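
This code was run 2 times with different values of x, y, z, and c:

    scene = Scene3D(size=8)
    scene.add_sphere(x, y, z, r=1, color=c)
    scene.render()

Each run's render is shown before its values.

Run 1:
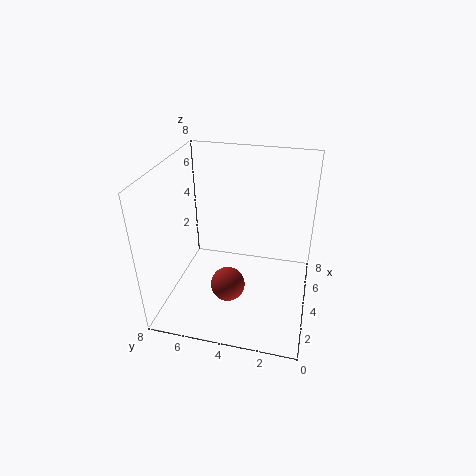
x = 3.5
y = 4.5
z = 1
c = 'brown'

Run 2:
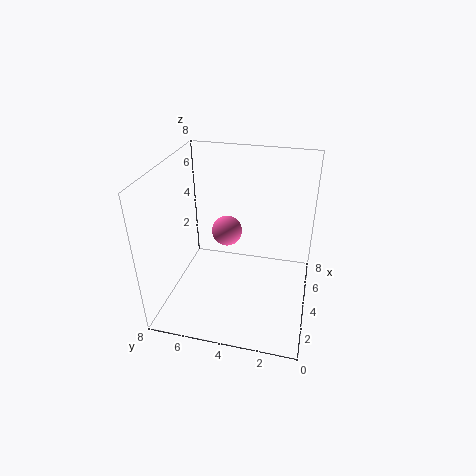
x = 7
y = 5.5
z = 2.5
c = 'hotpink'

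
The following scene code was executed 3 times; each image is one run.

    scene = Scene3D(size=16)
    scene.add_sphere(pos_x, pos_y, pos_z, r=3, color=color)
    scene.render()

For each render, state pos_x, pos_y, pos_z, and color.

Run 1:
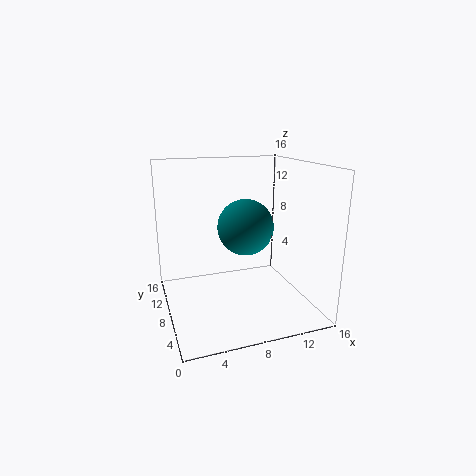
pos_x = 8.5, pos_y = 7, pos_z = 9.5, color = 'teal'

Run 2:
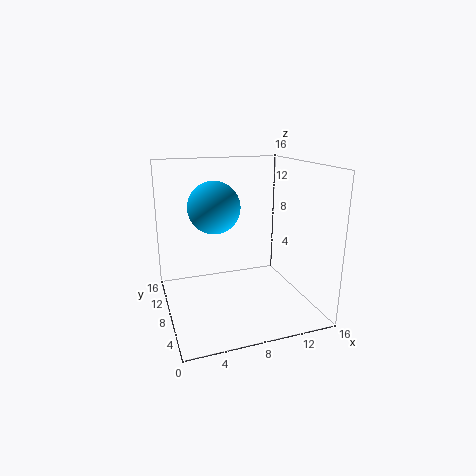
pos_x = 6, pos_y = 10.5, pos_z = 11, color = 'deepskyblue'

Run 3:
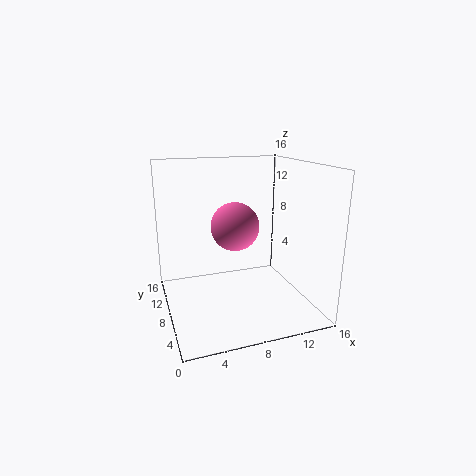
pos_x = 9, pos_y = 12, pos_z = 8, color = 'hotpink'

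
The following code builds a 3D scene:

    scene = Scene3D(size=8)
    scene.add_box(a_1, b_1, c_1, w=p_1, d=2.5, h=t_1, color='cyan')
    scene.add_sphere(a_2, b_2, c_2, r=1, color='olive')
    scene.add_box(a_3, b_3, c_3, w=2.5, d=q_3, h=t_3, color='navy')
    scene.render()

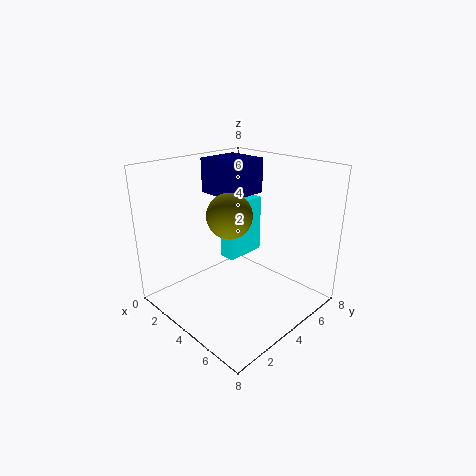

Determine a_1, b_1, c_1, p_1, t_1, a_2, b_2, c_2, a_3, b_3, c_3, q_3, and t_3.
a_1 = 2
b_1 = 4.5
c_1 = 2
p_1 = 1
t_1 = 3.5
a_2 = 6
b_2 = 1.5
c_2 = 6.5
a_3 = 1
b_3 = 4
c_3 = 6
q_3 = 2.5
t_3 = 2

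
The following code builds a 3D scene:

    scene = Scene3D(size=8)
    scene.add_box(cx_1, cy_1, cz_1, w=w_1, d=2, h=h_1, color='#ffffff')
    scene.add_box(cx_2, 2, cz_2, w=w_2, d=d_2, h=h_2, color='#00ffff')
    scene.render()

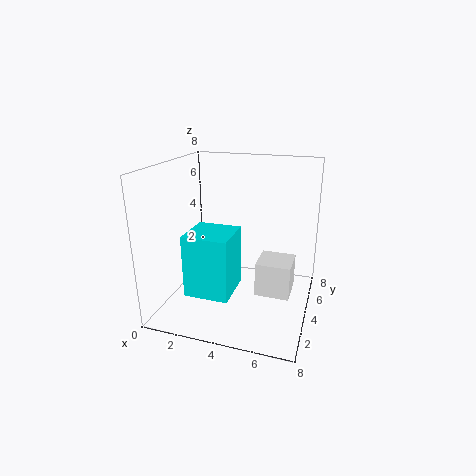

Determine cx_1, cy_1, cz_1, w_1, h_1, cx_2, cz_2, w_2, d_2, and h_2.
cx_1 = 5
cy_1 = 4
cz_1 = 0.5
w_1 = 2
h_1 = 2
cx_2 = 1.5
cz_2 = 1
w_2 = 2.5
d_2 = 2.5
h_2 = 3.5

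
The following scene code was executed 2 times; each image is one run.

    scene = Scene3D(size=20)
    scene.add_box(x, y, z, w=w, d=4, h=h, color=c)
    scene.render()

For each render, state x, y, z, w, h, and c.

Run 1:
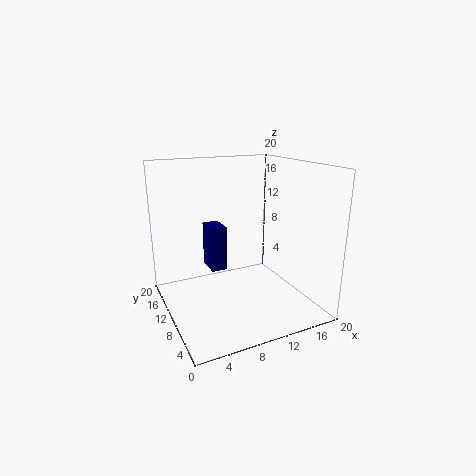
x = 8; y = 15; z = 3; w = 2.5; h = 7; c = 'navy'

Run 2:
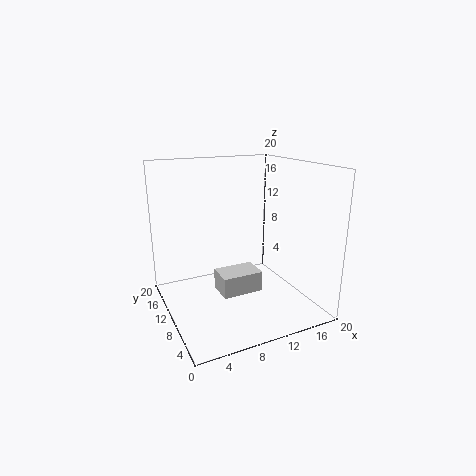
x = 7.5; y = 9; z = 1.5; w = 6; h = 3; c = 'lightgray'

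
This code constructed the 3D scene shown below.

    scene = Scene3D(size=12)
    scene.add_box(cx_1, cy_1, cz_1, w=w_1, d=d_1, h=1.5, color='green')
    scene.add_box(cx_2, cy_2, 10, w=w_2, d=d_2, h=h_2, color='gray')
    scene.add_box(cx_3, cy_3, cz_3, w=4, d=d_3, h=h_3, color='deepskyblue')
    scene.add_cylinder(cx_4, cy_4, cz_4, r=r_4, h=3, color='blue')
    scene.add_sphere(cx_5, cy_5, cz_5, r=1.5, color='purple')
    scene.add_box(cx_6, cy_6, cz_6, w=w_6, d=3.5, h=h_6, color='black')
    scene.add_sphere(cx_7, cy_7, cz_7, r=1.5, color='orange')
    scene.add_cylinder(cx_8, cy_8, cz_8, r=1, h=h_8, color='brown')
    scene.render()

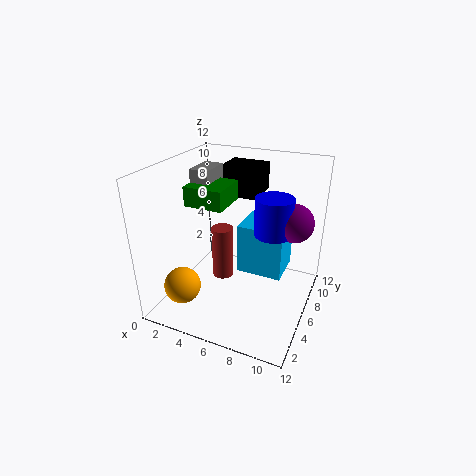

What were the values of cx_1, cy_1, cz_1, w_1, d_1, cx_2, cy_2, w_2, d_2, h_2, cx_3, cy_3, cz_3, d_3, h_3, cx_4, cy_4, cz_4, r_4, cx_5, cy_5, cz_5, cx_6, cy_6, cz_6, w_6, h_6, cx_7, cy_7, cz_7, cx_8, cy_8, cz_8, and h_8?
cx_1 = 3; cy_1 = 3; cz_1 = 9.5; w_1 = 3; d_1 = 3; cx_2 = 3; cy_2 = 4; w_2 = 1.5; d_2 = 2.5; h_2 = 2; cx_3 = 5.5; cy_3 = 7; cz_3 = 2; d_3 = 3.5; h_3 = 4.5; cx_4 = 9; cy_4 = 6; cz_4 = 7; r_4 = 1.5; cx_5 = 10.5; cy_5 = 6.5; cz_5 = 8; cx_6 = 3; cy_6 = 8.5; cz_6 = 8.5; w_6 = 3.5; h_6 = 2.5; cx_7 = 2.5; cy_7 = 2.5; cz_7 = 2.5; cx_8 = 3.5; cy_8 = 8; cz_8 = 0.5; h_8 = 5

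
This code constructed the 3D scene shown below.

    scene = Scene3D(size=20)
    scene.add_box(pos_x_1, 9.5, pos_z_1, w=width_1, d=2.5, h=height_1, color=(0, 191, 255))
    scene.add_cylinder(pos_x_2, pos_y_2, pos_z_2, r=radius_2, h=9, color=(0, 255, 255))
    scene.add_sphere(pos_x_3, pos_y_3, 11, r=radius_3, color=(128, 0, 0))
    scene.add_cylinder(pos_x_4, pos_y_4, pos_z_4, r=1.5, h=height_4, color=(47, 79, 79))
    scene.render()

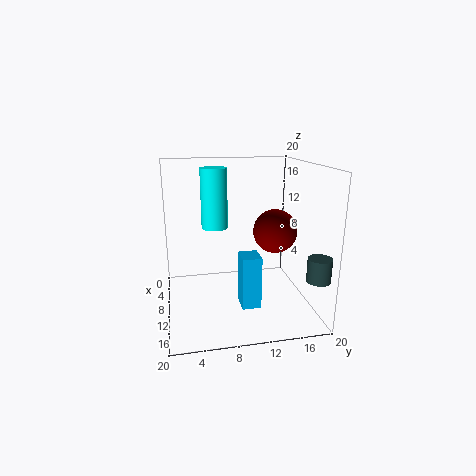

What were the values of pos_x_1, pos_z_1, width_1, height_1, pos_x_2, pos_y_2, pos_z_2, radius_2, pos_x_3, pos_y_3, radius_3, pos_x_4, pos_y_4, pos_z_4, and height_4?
pos_x_1 = 12.5, pos_z_1 = 2, width_1 = 3, height_1 = 7, pos_x_2 = 4.5, pos_y_2 = 7.5, pos_z_2 = 10, radius_2 = 2, pos_x_3 = 11, pos_y_3 = 15, radius_3 = 3, pos_x_4 = 18, pos_y_4 = 18.5, pos_z_4 = 6.5, height_4 = 3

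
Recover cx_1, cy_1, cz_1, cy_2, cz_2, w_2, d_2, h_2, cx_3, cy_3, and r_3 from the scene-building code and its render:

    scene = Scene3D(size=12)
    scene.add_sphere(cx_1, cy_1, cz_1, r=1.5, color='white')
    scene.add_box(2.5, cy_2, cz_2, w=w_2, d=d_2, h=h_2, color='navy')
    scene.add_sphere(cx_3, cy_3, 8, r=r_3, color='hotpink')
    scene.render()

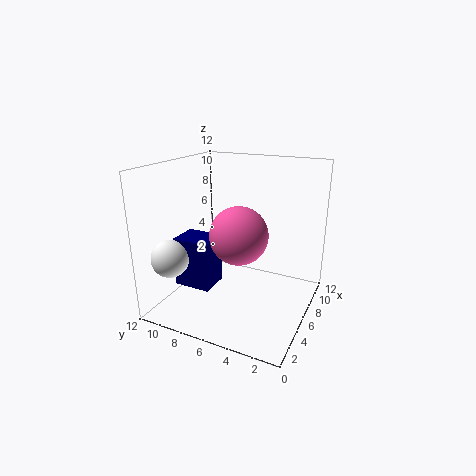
cx_1 = 2
cy_1 = 10
cz_1 = 5
cy_2 = 7
cz_2 = 2.5
w_2 = 2.5
d_2 = 3
h_2 = 4
cx_3 = 2
cy_3 = 4
r_3 = 2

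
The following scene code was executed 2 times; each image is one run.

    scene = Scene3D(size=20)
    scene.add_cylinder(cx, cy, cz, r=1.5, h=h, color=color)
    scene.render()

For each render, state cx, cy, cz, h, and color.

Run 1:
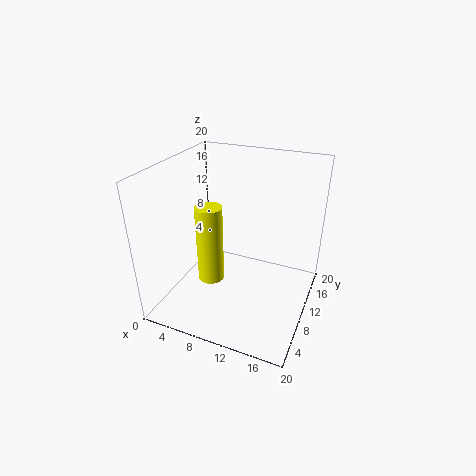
cx = 10; cy = 2; cz = 9; h = 9; color = 'yellow'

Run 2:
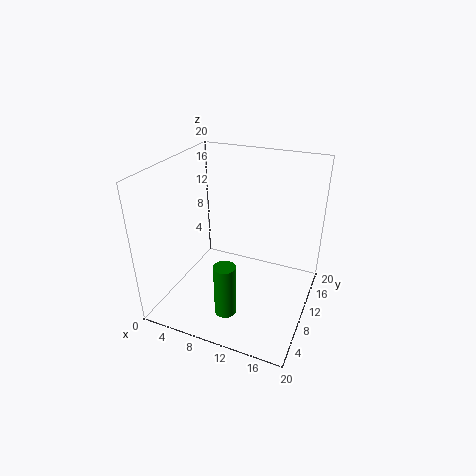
cx = 10; cy = 5.5; cz = 0.5; h = 7.5; color = 'green'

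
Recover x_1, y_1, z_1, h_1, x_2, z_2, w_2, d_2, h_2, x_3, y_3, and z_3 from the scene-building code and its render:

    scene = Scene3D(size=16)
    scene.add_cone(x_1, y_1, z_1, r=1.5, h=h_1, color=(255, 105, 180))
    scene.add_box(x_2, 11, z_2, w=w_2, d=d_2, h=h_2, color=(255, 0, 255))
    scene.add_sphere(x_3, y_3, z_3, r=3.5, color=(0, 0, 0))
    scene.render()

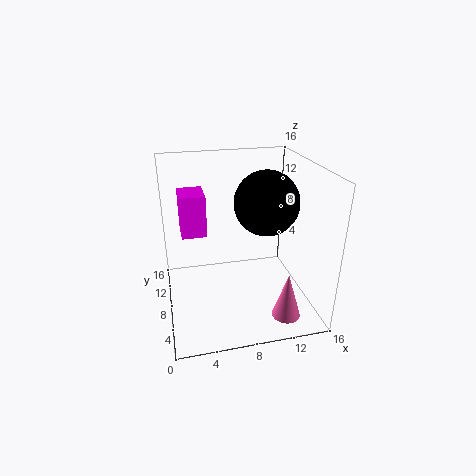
x_1 = 12
y_1 = 2.5
z_1 = 1
h_1 = 5
x_2 = 2
z_2 = 7
w_2 = 3
d_2 = 4
h_2 = 5
x_3 = 11
y_3 = 7.5
z_3 = 12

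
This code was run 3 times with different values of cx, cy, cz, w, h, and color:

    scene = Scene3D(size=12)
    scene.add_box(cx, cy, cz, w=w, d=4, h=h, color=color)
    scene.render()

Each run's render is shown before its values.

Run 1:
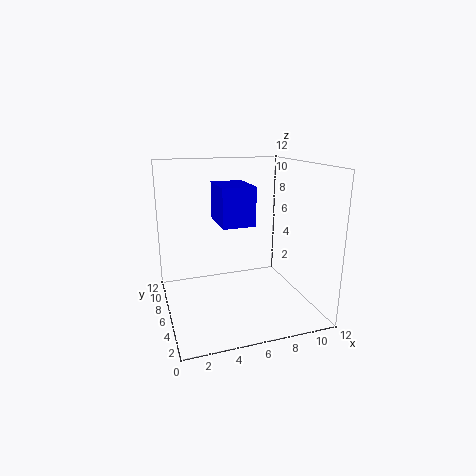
cx = 5; cy = 7; cz = 6.5; w = 3; h = 3.5; color = 'blue'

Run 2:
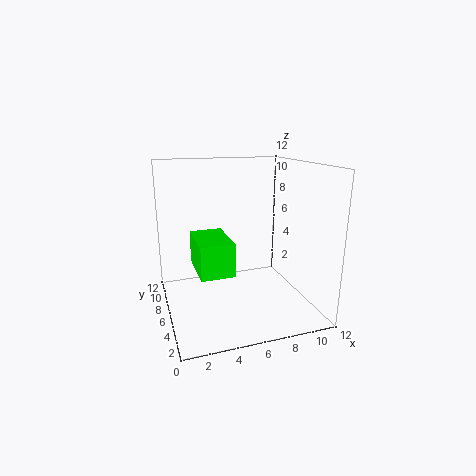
cx = 2; cy = 2; cz = 4.5; w = 2.5; h = 2.5; color = 'lime'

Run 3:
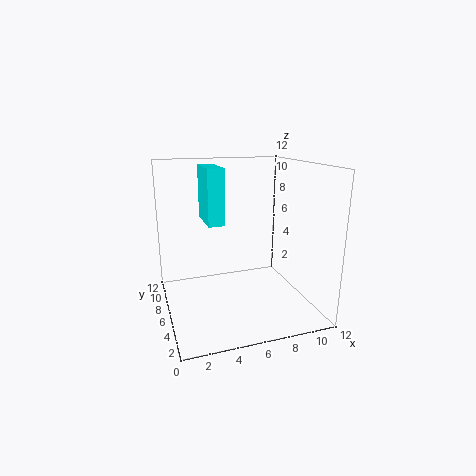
cx = 4; cy = 8; cz = 6.5; w = 1.5; h = 5; color = 'cyan'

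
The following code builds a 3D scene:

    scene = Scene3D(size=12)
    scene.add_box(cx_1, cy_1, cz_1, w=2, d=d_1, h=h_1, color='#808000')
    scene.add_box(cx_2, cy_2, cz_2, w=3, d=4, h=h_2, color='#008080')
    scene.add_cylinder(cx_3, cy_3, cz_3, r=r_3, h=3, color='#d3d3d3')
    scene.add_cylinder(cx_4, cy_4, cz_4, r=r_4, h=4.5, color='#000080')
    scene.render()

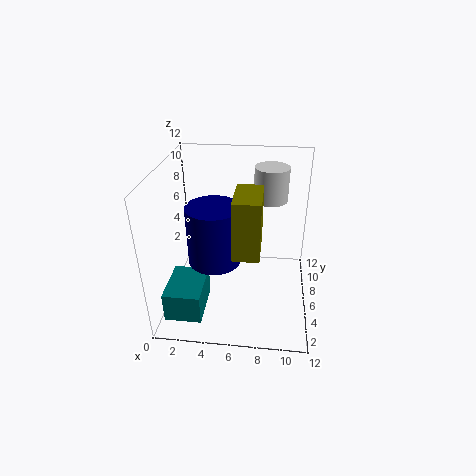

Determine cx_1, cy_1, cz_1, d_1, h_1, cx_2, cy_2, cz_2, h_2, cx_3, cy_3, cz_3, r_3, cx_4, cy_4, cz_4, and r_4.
cx_1 = 6; cy_1 = 2; cz_1 = 6.5; d_1 = 3.5; h_1 = 4.5; cx_2 = 0.5; cy_2 = 1.5; cz_2 = 0.5; h_2 = 2.5; cx_3 = 8.5; cy_3 = 9.5; cz_3 = 8; r_3 = 1.5; cx_4 = 4.5; cy_4 = 3.5; cz_4 = 5.5; r_4 = 2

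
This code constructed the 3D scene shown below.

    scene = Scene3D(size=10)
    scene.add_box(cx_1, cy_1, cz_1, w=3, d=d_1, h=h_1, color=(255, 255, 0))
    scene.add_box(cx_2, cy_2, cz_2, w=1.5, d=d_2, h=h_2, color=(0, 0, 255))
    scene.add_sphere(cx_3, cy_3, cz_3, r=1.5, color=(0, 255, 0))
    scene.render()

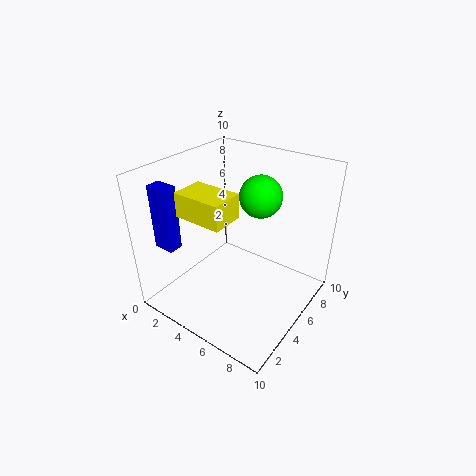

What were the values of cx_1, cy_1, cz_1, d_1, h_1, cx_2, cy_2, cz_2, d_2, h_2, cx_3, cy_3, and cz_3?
cx_1 = 3.5
cy_1 = 1
cz_1 = 8
d_1 = 2
h_1 = 1.5
cx_2 = 0.5
cy_2 = 1.5
cz_2 = 4.5
d_2 = 1
h_2 = 4.5
cx_3 = 5.5
cy_3 = 7
cz_3 = 7.5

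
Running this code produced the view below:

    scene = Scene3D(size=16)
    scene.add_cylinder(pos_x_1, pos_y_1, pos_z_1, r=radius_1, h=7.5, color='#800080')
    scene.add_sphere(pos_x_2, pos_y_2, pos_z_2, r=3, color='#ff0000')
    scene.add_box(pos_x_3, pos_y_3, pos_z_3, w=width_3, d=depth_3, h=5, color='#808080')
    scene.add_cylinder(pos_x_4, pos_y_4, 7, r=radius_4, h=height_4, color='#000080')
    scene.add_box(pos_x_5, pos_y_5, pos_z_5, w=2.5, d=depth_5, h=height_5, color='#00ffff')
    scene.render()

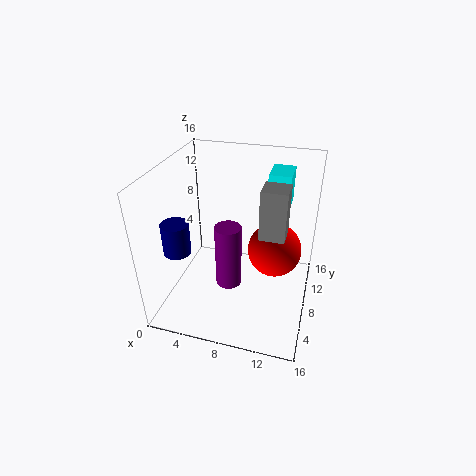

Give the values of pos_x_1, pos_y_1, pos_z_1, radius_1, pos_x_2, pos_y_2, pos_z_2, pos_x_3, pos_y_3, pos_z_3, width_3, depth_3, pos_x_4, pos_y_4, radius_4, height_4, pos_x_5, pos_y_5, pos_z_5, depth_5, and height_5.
pos_x_1 = 7; pos_y_1 = 7.5; pos_z_1 = 2; radius_1 = 1.5; pos_x_2 = 12; pos_y_2 = 9; pos_z_2 = 6.5; pos_x_3 = 11; pos_y_3 = 4.5; pos_z_3 = 10.5; width_3 = 2.5; depth_3 = 2.5; pos_x_4 = 2; pos_y_4 = 5; radius_4 = 1.5; height_4 = 3.5; pos_x_5 = 10.5; pos_y_5 = 11; pos_z_5 = 10.5; depth_5 = 3.5; height_5 = 4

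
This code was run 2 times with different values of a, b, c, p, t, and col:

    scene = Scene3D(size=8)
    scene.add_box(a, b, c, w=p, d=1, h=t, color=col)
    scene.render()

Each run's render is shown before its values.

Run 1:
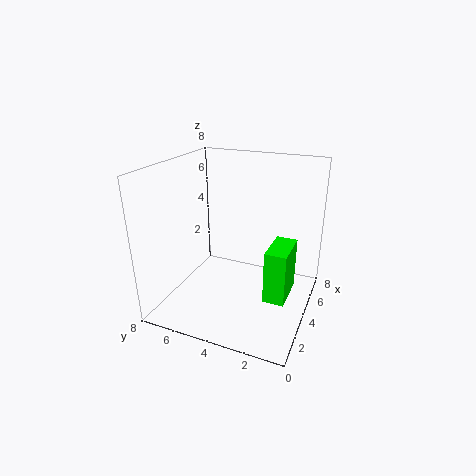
a = 1, b = 0.5, c = 2.5, p = 2, t = 2.5, col = 'lime'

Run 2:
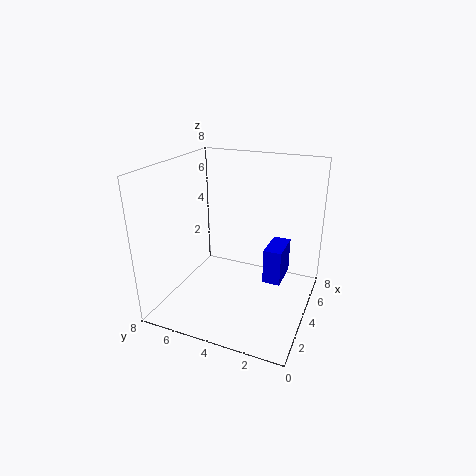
a = 4, b = 1.5, c = 1.5, p = 2, t = 2, col = 'blue'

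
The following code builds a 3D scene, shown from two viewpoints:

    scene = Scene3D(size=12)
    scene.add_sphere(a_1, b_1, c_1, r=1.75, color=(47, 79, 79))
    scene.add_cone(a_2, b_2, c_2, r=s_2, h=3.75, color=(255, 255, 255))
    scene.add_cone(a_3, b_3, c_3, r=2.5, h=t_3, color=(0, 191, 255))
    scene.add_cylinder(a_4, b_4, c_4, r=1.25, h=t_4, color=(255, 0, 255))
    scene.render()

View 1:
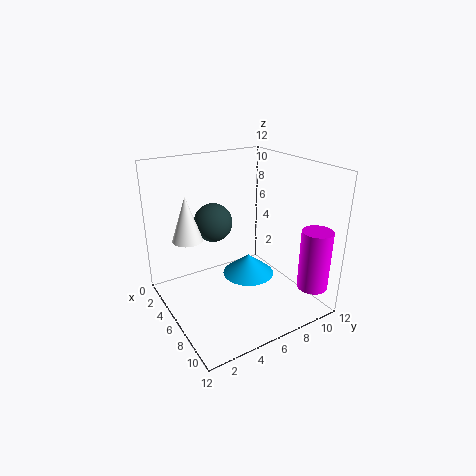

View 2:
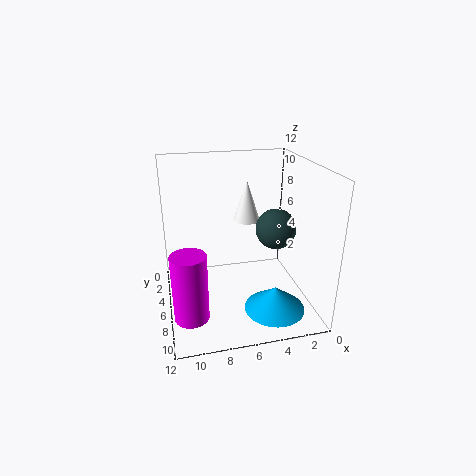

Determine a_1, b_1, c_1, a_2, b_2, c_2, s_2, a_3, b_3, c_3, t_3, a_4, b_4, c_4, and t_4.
a_1 = 2.5, b_1 = 5.5, c_1 = 6.25, a_2 = 4.25, b_2 = 2.25, c_2 = 6, s_2 = 1.25, a_3 = 3.5, b_3 = 8.75, c_3 = 0.5, t_3 = 2, a_4 = 10.5, b_4 = 10.5, c_4 = 2.25, t_4 = 5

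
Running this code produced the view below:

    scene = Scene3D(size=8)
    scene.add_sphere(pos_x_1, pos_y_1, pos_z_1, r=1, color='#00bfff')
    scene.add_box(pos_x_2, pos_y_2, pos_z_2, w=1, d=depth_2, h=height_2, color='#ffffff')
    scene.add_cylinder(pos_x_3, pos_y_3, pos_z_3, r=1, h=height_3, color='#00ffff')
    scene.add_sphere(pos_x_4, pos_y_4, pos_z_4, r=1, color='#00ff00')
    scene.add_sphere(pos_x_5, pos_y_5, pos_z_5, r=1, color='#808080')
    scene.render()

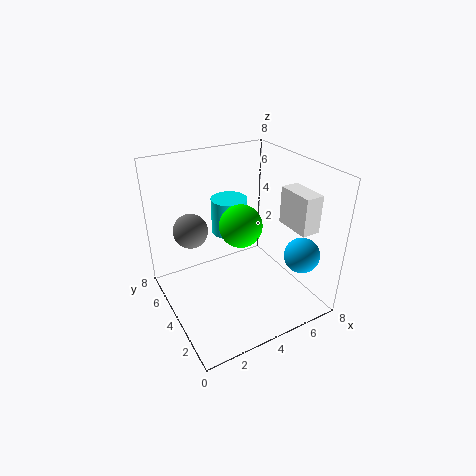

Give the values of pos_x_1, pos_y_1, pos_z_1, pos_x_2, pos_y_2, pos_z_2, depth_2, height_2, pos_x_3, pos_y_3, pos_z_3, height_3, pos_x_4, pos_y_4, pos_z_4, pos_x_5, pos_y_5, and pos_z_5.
pos_x_1 = 7; pos_y_1 = 2; pos_z_1 = 3; pos_x_2 = 6; pos_y_2 = 1; pos_z_2 = 5; depth_2 = 2; height_2 = 2; pos_x_3 = 4; pos_y_3 = 5; pos_z_3 = 4; height_3 = 2; pos_x_4 = 3; pos_y_4 = 2; pos_z_4 = 6; pos_x_5 = 2; pos_y_5 = 6; pos_z_5 = 4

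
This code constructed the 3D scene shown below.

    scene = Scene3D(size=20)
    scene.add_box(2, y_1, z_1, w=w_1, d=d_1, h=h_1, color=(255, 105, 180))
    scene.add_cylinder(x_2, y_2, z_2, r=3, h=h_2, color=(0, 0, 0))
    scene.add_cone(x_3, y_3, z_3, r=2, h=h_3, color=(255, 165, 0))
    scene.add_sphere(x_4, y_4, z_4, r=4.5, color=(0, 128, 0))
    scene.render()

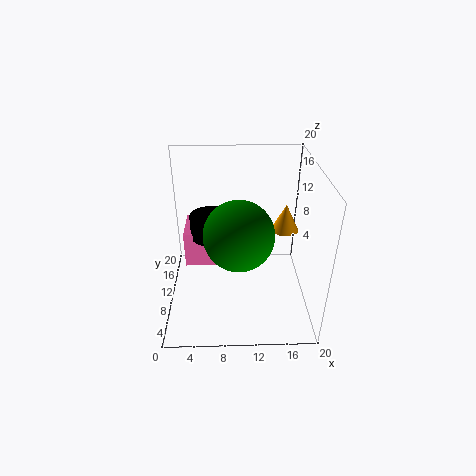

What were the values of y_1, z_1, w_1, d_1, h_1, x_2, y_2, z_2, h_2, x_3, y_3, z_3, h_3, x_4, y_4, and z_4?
y_1 = 12.5
z_1 = 3.5
w_1 = 5.5
d_1 = 6.5
h_1 = 5.5
x_2 = 6
y_2 = 14
z_2 = 8
h_2 = 3.5
x_3 = 17
y_3 = 13
z_3 = 9.5
h_3 = 4
x_4 = 10
y_4 = 6.5
z_4 = 12.5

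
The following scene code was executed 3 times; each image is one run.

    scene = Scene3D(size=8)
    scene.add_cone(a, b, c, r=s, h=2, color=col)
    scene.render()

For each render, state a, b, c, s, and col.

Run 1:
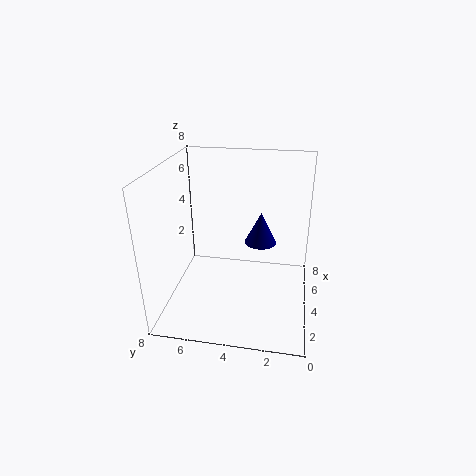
a = 6.5, b = 3, c = 2.5, s = 1, col = 'navy'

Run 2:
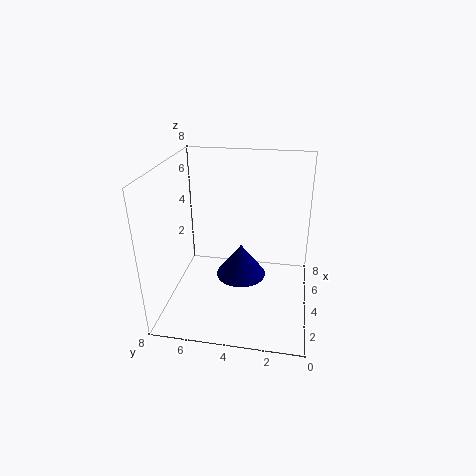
a = 5, b = 4, c = 1, s = 1.5, col = 'navy'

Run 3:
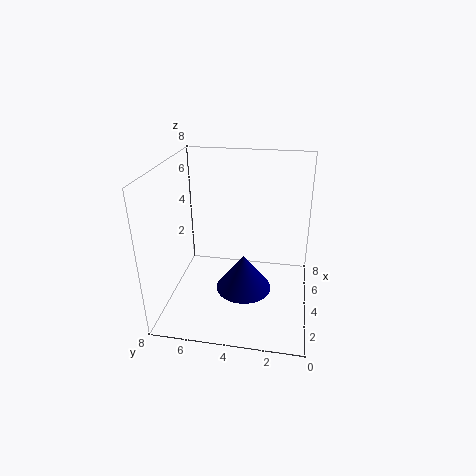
a = 3, b = 3.5, c = 1.5, s = 1.5, col = 'navy'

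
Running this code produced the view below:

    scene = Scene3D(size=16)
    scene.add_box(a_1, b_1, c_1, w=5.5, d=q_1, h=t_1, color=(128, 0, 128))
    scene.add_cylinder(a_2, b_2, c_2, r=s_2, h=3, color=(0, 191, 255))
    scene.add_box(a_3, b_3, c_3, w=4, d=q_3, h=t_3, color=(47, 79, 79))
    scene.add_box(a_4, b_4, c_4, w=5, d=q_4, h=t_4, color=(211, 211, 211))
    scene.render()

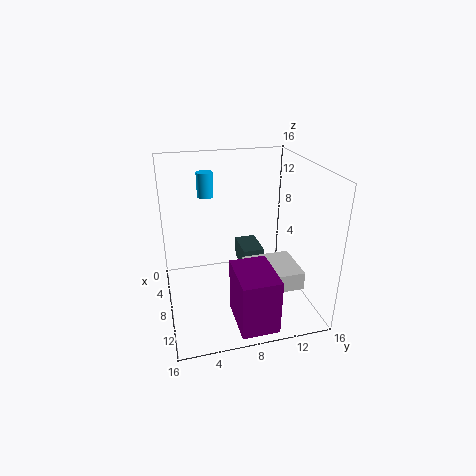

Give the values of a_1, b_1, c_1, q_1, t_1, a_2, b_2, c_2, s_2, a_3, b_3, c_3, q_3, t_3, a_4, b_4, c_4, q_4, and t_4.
a_1 = 10; b_1 = 6.5; c_1 = 0.5; q_1 = 4; t_1 = 6; a_2 = 2; b_2 = 5.5; c_2 = 11; s_2 = 1; a_3 = 3; b_3 = 9; c_3 = 3; q_3 = 2.5; t_3 = 2.5; a_4 = 8; b_4 = 8.5; c_4 = 3.5; q_4 = 5.5; t_4 = 2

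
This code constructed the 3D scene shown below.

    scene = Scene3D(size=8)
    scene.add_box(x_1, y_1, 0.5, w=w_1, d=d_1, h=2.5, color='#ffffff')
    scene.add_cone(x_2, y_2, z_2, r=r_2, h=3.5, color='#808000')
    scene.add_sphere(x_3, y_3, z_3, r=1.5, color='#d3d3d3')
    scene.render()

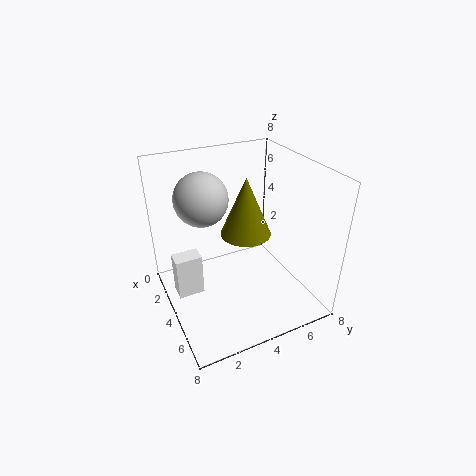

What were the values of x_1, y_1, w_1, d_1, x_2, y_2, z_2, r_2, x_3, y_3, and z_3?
x_1 = 2.5
y_1 = 0.5
w_1 = 1
d_1 = 1.5
x_2 = 3
y_2 = 5
z_2 = 3.5
r_2 = 1.5
x_3 = 2.5
y_3 = 2.5
z_3 = 6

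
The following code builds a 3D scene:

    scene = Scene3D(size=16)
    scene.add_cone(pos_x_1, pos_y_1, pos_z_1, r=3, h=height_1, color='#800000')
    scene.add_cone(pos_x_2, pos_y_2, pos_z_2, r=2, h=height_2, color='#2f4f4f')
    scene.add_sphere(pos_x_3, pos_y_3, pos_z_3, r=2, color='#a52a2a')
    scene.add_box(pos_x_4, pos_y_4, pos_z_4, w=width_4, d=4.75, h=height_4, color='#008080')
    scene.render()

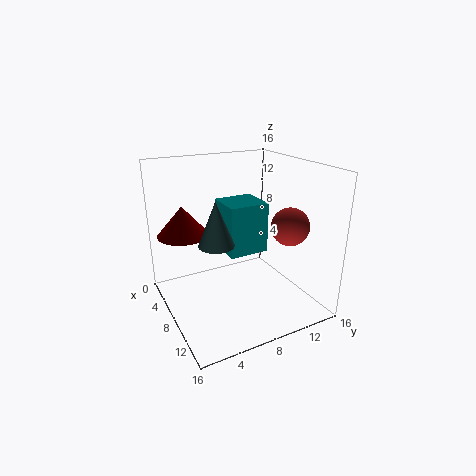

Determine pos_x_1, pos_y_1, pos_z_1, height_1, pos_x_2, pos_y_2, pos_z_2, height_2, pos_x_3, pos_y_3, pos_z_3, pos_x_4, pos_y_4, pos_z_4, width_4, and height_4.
pos_x_1 = 3.25, pos_y_1 = 3.25, pos_z_1 = 7.5, height_1 = 3.5, pos_x_2 = 7.75, pos_y_2 = 5.5, pos_z_2 = 7.5, height_2 = 5, pos_x_3 = 12, pos_y_3 = 12, pos_z_3 = 10, pos_x_4 = 3, pos_y_4 = 7.5, pos_z_4 = 5.25, width_4 = 4.5, height_4 = 6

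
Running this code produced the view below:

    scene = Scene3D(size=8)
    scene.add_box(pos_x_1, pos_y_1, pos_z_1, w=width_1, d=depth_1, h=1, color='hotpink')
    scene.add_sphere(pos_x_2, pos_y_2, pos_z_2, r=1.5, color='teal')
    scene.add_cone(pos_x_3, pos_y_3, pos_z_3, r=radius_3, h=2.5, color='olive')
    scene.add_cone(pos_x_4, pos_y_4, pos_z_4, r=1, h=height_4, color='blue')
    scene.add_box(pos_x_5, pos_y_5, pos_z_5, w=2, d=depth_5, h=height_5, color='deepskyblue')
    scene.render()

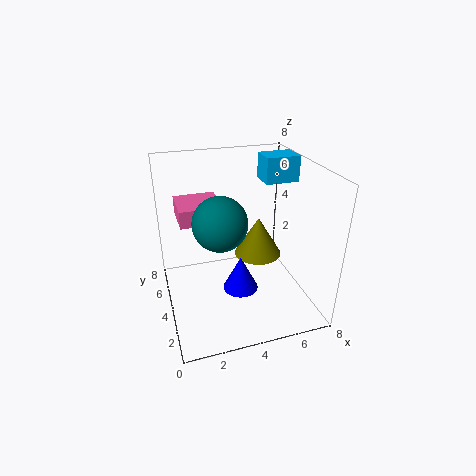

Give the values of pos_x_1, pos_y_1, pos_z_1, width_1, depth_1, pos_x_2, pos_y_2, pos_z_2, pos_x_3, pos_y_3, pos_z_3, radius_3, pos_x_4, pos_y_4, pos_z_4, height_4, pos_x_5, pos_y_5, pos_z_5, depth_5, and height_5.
pos_x_1 = 1, pos_y_1 = 5, pos_z_1 = 4.5, width_1 = 2.5, depth_1 = 2.5, pos_x_2 = 3, pos_y_2 = 4, pos_z_2 = 5, pos_x_3 = 6, pos_y_3 = 6, pos_z_3 = 1.5, radius_3 = 1.5, pos_x_4 = 4, pos_y_4 = 3.5, pos_z_4 = 1, height_4 = 2, pos_x_5 = 6, pos_y_5 = 5, pos_z_5 = 6.5, depth_5 = 1.5, height_5 = 1.5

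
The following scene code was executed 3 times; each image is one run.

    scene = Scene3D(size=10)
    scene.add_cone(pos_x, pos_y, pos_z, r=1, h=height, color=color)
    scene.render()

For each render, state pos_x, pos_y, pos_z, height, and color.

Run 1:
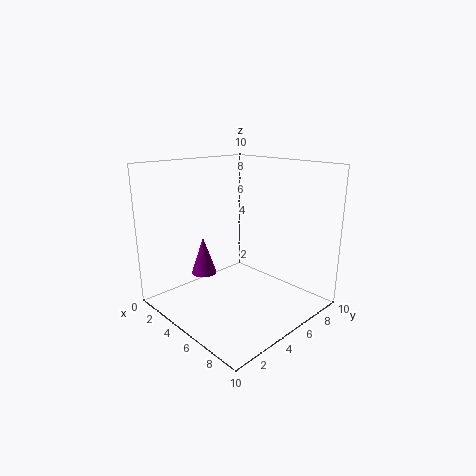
pos_x = 1
pos_y = 5
pos_z = 1
height = 3
color = 'purple'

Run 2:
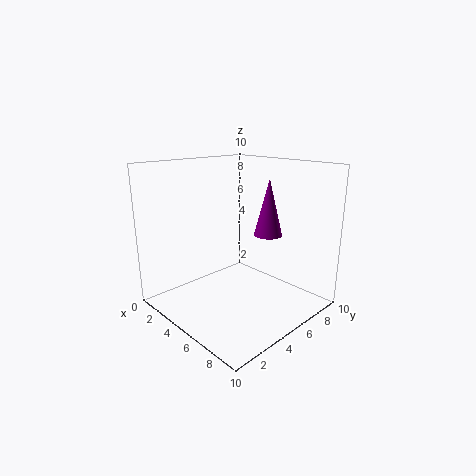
pos_x = 6
pos_y = 7
pos_z = 5
height = 4
color = 'purple'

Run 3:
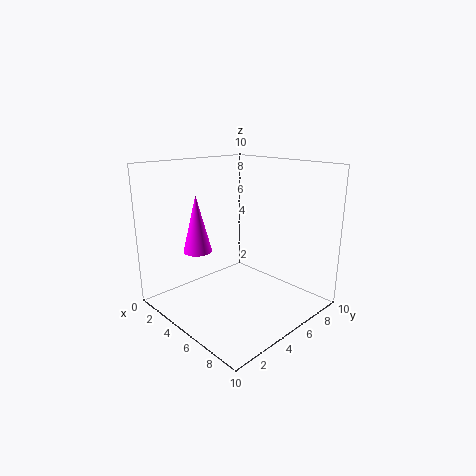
pos_x = 3
pos_y = 3
pos_z = 4
height = 4
color = 'magenta'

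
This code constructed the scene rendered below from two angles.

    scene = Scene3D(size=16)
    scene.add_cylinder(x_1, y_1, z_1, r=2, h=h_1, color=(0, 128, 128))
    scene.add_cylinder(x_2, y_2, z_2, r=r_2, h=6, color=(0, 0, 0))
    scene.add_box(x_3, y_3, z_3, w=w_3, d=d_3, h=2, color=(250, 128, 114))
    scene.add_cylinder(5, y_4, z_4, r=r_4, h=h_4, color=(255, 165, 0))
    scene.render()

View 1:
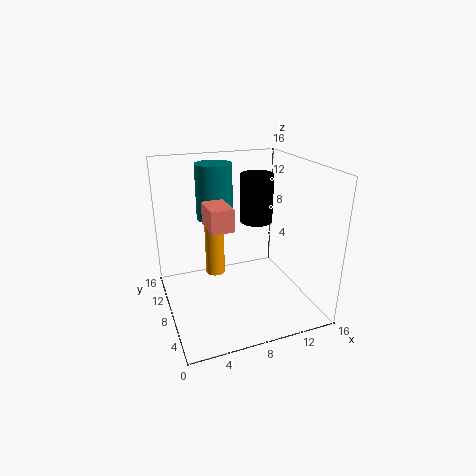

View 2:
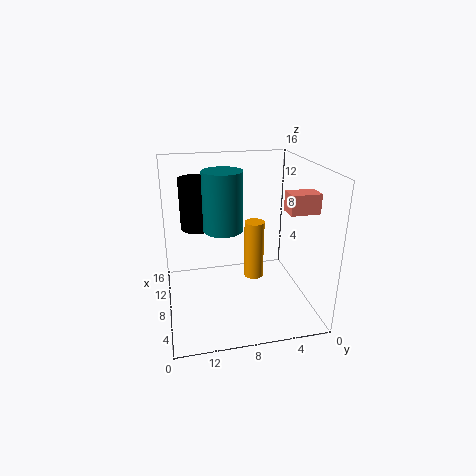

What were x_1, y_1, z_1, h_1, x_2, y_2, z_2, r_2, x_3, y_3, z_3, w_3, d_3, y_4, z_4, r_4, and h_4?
x_1 = 6, y_1 = 10, z_1 = 10, h_1 = 6, x_2 = 12, y_2 = 12, z_2 = 8, r_2 = 2, x_3 = 3, y_3 = 1, z_3 = 12, w_3 = 2, d_3 = 3, y_4 = 7, z_4 = 5, r_4 = 1, h_4 = 6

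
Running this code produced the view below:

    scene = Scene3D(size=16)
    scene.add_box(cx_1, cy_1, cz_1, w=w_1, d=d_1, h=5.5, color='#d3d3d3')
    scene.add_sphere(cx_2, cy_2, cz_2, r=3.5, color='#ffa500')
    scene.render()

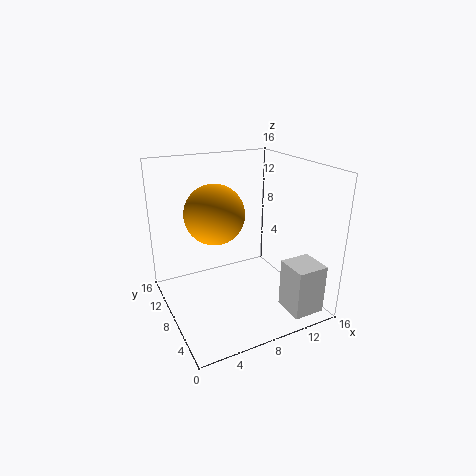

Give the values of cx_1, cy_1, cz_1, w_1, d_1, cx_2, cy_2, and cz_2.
cx_1 = 11.5, cy_1 = 1, cz_1 = 0.5, w_1 = 3.5, d_1 = 3.5, cx_2 = 6.5, cy_2 = 11, cz_2 = 10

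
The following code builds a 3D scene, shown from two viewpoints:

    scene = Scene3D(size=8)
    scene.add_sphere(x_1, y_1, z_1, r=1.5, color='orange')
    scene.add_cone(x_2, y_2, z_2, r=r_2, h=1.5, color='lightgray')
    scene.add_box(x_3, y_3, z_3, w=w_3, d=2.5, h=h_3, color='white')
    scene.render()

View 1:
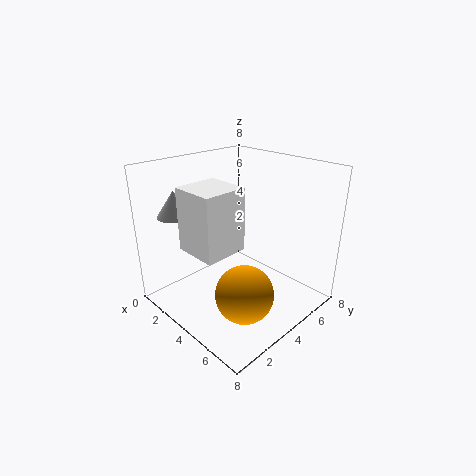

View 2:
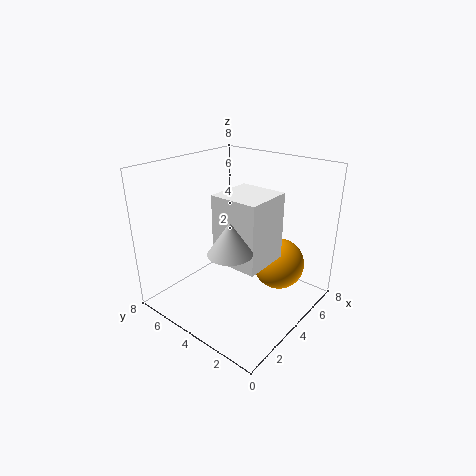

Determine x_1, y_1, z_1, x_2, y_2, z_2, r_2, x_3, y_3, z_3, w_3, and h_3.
x_1 = 6
y_1 = 2.5
z_1 = 2
x_2 = 1
y_2 = 2
z_2 = 5
r_2 = 1
x_3 = 2
y_3 = 1.5
z_3 = 3.5
w_3 = 2.5
h_3 = 3.5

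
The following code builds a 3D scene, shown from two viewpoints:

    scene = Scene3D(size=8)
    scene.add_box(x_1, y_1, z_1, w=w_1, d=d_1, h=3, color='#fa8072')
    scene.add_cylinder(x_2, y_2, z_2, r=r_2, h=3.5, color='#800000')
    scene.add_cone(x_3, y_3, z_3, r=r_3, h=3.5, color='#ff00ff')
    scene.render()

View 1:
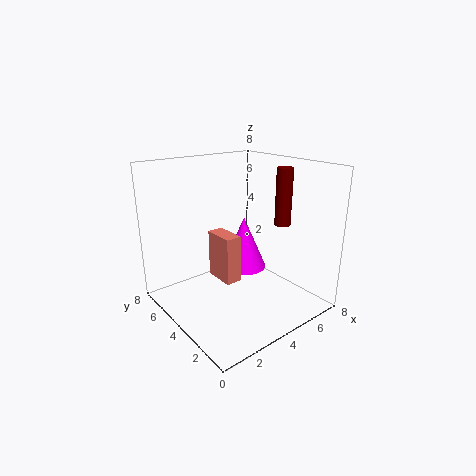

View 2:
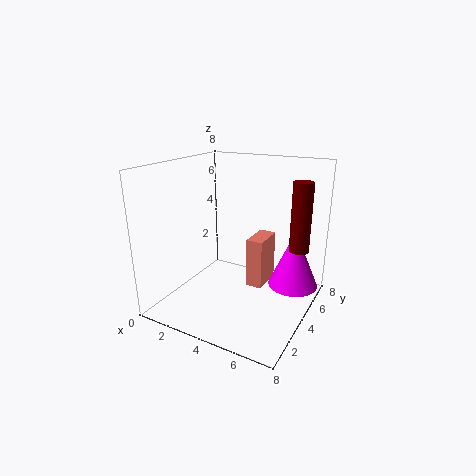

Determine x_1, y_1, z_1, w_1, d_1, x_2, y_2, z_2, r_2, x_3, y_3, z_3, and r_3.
x_1 = 4
y_1 = 5
z_1 = 0.5
w_1 = 1
d_1 = 2
x_2 = 7.5
y_2 = 4
z_2 = 4
r_2 = 0.5
x_3 = 6.5
y_3 = 6.5
z_3 = 0.5
r_3 = 1.5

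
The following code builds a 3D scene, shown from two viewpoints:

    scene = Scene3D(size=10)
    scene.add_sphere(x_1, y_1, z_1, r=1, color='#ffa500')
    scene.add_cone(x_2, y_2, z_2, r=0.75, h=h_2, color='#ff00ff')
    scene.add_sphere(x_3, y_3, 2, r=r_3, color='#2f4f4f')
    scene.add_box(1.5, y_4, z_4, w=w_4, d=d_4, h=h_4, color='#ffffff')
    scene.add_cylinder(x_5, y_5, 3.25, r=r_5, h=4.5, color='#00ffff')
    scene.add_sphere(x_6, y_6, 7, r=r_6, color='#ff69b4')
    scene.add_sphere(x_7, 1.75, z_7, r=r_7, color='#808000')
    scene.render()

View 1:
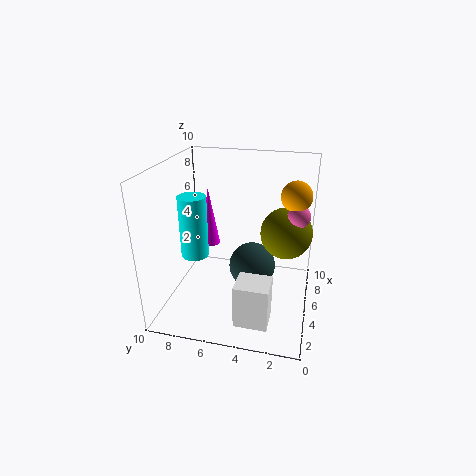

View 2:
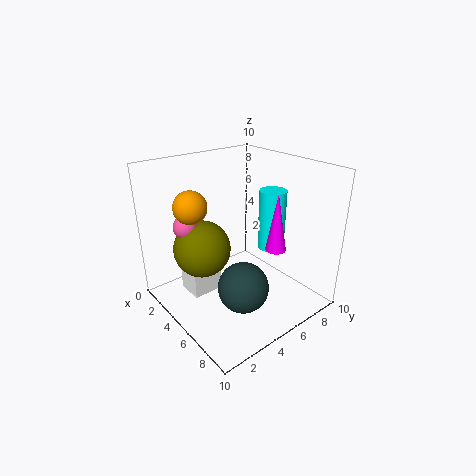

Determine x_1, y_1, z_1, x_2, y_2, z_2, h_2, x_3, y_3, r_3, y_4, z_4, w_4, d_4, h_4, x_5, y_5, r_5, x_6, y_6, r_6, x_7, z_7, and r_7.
x_1 = 5.25, y_1 = 1.25, z_1 = 8.25, x_2 = 6.25, y_2 = 7.5, z_2 = 3.75, h_2 = 4.25, x_3 = 6.5, y_3 = 4.25, r_3 = 1.75, y_4 = 2.25, z_4 = 0.25, w_4 = 2, d_4 = 2.25, h_4 = 3, x_5 = 5, y_5 = 8.25, r_5 = 1, x_6 = 5, y_6 = 1, r_6 = 0.75, x_7 = 5.5, z_7 = 5.5, r_7 = 1.75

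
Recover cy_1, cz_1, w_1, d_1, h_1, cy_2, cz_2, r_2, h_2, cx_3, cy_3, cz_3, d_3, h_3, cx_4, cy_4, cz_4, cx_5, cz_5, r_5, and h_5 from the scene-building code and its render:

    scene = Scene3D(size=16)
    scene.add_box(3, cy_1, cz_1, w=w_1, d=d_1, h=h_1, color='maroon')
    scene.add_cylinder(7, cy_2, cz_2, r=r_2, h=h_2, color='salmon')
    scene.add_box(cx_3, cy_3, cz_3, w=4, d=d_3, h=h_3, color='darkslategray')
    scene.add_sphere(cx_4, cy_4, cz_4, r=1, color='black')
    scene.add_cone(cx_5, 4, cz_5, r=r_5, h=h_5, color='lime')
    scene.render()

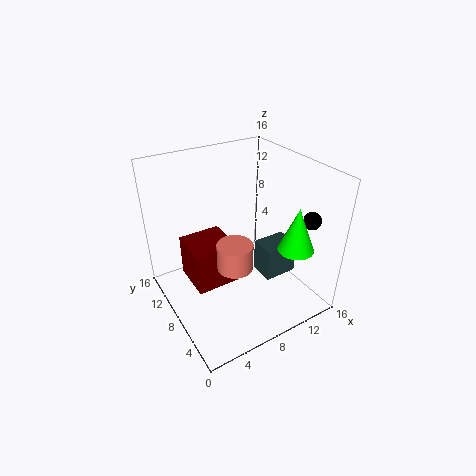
cy_1 = 8; cz_1 = 2; w_1 = 5; d_1 = 5; h_1 = 5; cy_2 = 7; cz_2 = 5; r_2 = 2; h_2 = 3; cx_3 = 11; cy_3 = 6; cz_3 = 2; d_3 = 3; h_3 = 4; cx_4 = 15; cy_4 = 4; cz_4 = 10; cx_5 = 13; cz_5 = 7; r_5 = 2; h_5 = 5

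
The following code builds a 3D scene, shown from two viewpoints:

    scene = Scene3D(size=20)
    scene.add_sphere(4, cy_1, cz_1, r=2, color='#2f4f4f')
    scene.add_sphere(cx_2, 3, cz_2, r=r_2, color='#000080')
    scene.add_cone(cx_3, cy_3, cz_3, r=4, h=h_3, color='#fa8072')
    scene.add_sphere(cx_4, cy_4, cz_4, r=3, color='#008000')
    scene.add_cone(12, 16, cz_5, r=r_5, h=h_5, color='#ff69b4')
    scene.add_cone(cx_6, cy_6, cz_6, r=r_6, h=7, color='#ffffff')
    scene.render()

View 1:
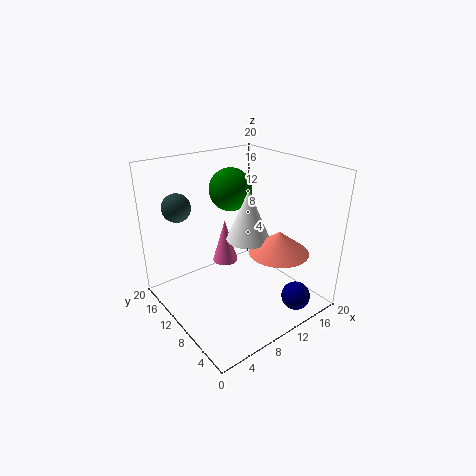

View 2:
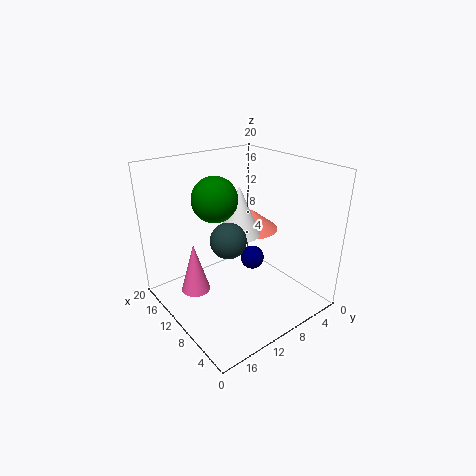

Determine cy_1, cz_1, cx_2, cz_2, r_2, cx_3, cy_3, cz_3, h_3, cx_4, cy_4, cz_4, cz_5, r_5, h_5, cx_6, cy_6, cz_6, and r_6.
cy_1 = 16; cz_1 = 14; cx_2 = 15; cz_2 = 2; r_2 = 2; cx_3 = 13; cy_3 = 5; cz_3 = 9; h_3 = 3; cx_4 = 11; cy_4 = 13; cz_4 = 16; cz_5 = 3; r_5 = 2; h_5 = 7; cx_6 = 11; cy_6 = 9; cz_6 = 10; r_6 = 3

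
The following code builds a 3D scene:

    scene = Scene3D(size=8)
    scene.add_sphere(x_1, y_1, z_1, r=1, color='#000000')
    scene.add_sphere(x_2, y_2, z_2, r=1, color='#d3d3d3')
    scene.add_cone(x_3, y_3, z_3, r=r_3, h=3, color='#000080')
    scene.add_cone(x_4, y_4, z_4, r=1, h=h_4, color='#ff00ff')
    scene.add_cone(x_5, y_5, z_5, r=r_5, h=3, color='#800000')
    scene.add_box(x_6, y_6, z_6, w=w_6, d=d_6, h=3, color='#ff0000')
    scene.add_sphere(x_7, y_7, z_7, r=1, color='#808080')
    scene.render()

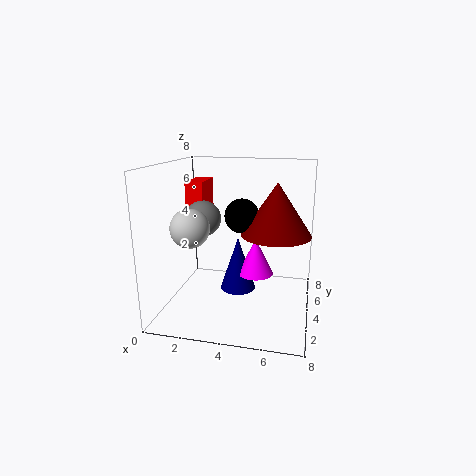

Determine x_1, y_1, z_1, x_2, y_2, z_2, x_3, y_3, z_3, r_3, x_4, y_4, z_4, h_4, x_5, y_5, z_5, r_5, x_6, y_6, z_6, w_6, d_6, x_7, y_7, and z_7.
x_1 = 4; y_1 = 5; z_1 = 5; x_2 = 2; y_2 = 2; z_2 = 5; x_3 = 4; y_3 = 4; z_3 = 1; r_3 = 1; x_4 = 5; y_4 = 4; z_4 = 2; h_4 = 2; x_5 = 6; y_5 = 5; z_5 = 4; r_5 = 2; x_6 = 1; y_6 = 4; z_6 = 4; w_6 = 1; d_6 = 2; x_7 = 2; y_7 = 4; z_7 = 5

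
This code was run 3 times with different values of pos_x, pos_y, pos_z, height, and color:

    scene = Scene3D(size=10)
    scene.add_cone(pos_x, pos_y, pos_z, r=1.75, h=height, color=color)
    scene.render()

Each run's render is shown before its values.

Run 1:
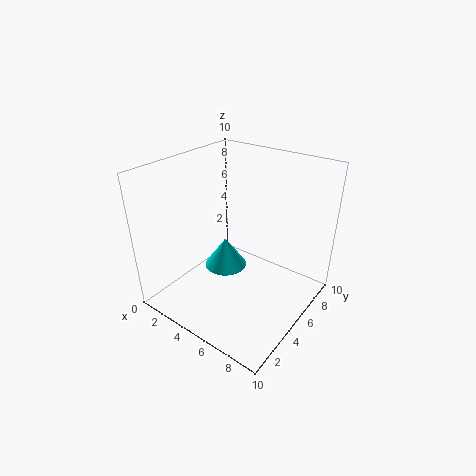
pos_x = 2, pos_y = 7.25, pos_z = 0.25, height = 2.5, color = 'cyan'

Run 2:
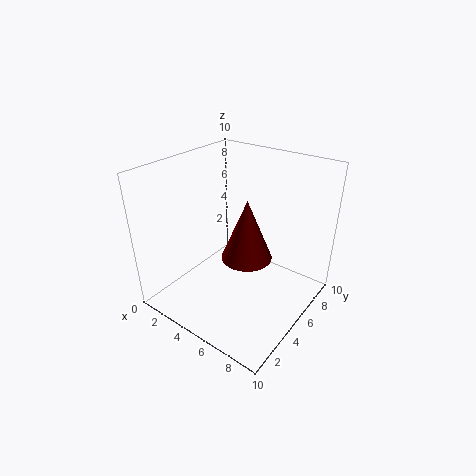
pos_x = 5.75, pos_y = 5, pos_z = 3.75, height = 4.25, color = 'maroon'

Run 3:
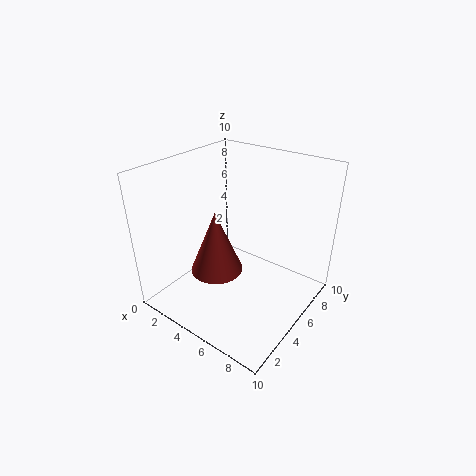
pos_x = 4.5, pos_y = 3.25, pos_z = 3.25, height = 4.25, color = 'brown'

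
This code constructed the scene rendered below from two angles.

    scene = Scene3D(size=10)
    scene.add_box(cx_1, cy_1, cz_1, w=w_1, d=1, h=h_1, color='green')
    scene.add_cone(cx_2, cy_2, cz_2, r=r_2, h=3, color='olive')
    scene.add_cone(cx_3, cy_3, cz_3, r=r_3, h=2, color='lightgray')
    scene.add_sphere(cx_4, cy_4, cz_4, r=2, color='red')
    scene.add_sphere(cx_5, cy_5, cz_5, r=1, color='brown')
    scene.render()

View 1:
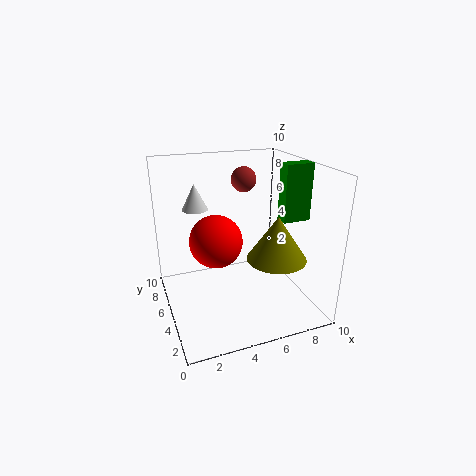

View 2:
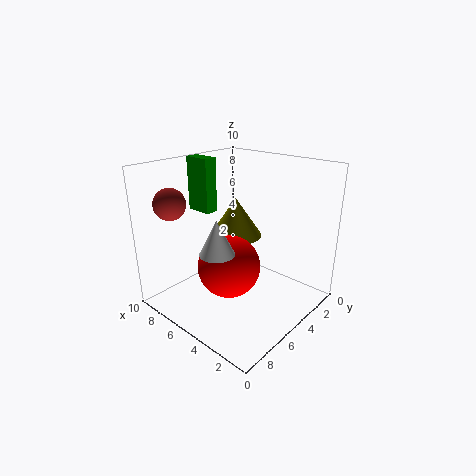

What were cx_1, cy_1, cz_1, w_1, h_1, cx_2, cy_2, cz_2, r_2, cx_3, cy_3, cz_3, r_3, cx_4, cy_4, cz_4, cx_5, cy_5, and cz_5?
cx_1 = 8, cy_1 = 4, cz_1 = 6, w_1 = 2, h_1 = 4, cx_2 = 7, cy_2 = 3, cz_2 = 4, r_2 = 2, cx_3 = 3, cy_3 = 9, cz_3 = 6, r_3 = 1, cx_4 = 4, cy_4 = 7, cz_4 = 4, cx_5 = 7, cy_5 = 9, cz_5 = 8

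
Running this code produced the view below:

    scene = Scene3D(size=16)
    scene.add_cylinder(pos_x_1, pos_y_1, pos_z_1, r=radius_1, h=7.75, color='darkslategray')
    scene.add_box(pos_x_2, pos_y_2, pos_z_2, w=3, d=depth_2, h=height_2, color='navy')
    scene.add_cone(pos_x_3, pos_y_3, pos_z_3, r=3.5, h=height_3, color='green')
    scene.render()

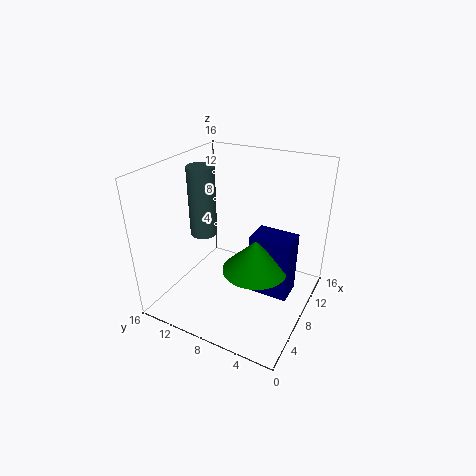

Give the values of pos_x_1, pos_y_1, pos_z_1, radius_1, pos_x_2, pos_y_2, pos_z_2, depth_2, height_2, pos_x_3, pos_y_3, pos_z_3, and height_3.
pos_x_1 = 7.25; pos_y_1 = 12; pos_z_1 = 8; radius_1 = 1.5; pos_x_2 = 7.25; pos_y_2 = 1.75; pos_z_2 = 2; depth_2 = 4.5; height_2 = 7; pos_x_3 = 6.75; pos_y_3 = 5.25; pos_z_3 = 5.5; height_3 = 3.5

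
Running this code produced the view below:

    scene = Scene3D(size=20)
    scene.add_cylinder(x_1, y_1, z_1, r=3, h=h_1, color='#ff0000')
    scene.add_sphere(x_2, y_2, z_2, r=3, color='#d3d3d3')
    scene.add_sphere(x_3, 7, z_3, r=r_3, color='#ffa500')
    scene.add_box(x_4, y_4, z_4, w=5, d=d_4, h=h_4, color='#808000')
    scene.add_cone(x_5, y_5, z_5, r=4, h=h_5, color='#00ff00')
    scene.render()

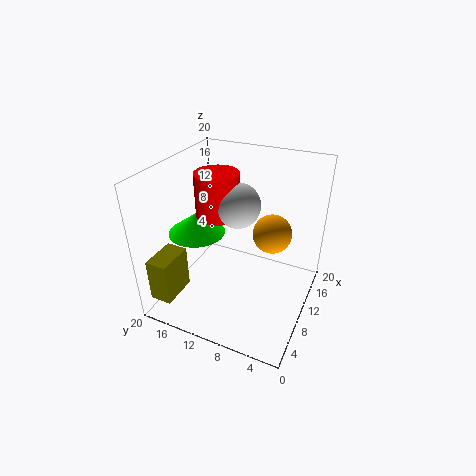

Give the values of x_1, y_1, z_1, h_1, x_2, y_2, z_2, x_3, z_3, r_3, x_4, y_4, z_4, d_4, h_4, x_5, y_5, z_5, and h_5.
x_1 = 10, y_1 = 13, z_1 = 13, h_1 = 6, x_2 = 10, y_2 = 10, z_2 = 15, x_3 = 16, z_3 = 8, r_3 = 3, x_4 = 1, y_4 = 16, z_4 = 3, d_4 = 3, h_4 = 6, x_5 = 9, y_5 = 16, z_5 = 10, h_5 = 3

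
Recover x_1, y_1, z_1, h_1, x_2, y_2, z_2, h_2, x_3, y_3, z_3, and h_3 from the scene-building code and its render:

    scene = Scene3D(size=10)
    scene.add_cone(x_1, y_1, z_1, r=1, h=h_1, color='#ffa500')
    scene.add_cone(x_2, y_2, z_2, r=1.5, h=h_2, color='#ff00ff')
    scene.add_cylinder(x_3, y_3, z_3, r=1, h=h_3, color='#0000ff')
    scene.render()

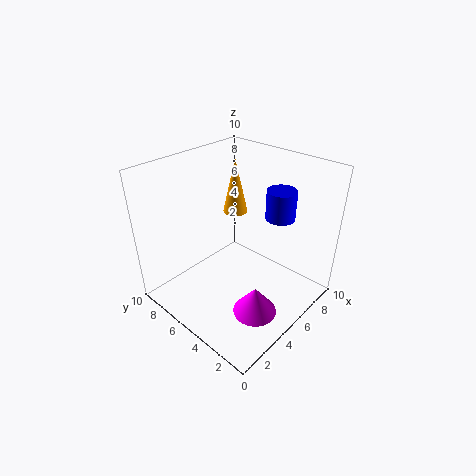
x_1 = 8.5, y_1 = 8.5, z_1 = 4.5, h_1 = 4.5, x_2 = 4, y_2 = 2.5, z_2 = 0.5, h_2 = 2, x_3 = 7, y_3 = 3, z_3 = 6.5, h_3 = 2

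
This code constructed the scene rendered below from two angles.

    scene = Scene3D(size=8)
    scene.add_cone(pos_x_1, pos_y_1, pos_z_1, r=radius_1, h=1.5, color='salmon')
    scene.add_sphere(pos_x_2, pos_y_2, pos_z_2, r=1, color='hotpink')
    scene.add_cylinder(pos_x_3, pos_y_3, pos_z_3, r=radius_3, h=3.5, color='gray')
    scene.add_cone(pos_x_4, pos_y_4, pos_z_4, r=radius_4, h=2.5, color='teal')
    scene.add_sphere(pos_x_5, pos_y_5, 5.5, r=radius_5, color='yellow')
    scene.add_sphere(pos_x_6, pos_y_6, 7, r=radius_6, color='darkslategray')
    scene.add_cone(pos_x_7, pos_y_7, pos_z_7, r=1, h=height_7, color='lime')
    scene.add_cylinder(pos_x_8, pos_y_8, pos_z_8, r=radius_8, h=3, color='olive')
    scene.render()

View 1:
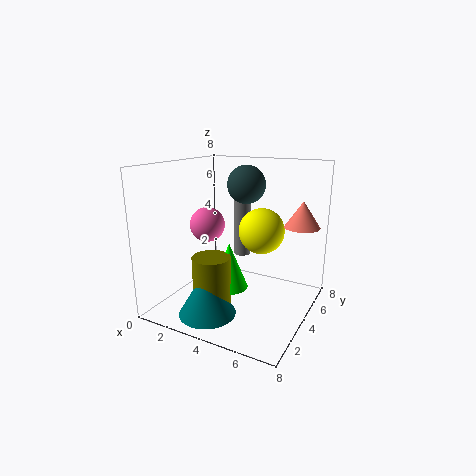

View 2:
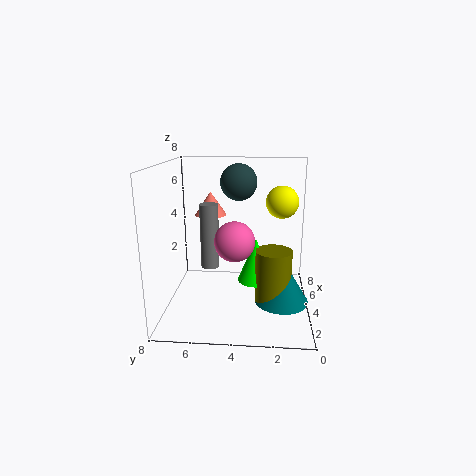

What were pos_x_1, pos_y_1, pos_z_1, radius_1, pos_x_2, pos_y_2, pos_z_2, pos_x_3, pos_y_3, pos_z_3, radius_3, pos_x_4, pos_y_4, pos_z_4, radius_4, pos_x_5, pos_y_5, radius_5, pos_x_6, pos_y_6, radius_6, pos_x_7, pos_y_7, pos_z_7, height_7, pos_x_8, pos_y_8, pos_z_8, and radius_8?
pos_x_1 = 7; pos_y_1 = 6; pos_z_1 = 4.5; radius_1 = 1; pos_x_2 = 2; pos_y_2 = 4; pos_z_2 = 4.5; pos_x_3 = 3.5; pos_y_3 = 5.5; pos_z_3 = 2.5; radius_3 = 0.5; pos_x_4 = 3.5; pos_y_4 = 1.5; pos_z_4 = 0.5; radius_4 = 1.5; pos_x_5 = 6.5; pos_y_5 = 1.5; radius_5 = 1; pos_x_6 = 4.5; pos_y_6 = 4; radius_6 = 1; pos_x_7 = 4; pos_y_7 = 3; pos_z_7 = 1.5; height_7 = 2.5; pos_x_8 = 3.5; pos_y_8 = 2; pos_z_8 = 0.5; radius_8 = 1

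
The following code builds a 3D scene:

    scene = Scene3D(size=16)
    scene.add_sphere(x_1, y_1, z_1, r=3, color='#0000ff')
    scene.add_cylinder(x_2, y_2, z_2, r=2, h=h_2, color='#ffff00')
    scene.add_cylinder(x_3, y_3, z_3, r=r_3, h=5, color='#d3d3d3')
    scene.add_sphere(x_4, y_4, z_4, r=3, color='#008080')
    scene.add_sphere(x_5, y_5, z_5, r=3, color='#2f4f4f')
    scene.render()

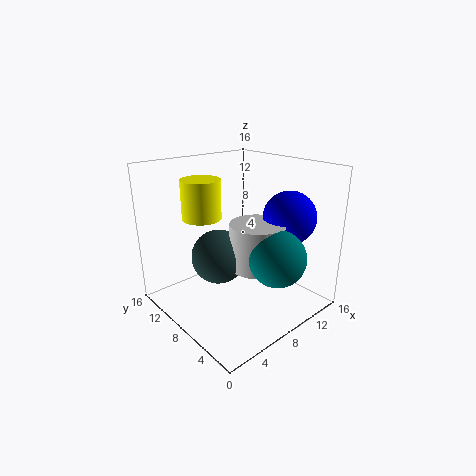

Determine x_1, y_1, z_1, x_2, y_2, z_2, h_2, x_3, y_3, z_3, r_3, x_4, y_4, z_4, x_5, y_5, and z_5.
x_1 = 13
y_1 = 5
z_1 = 10
x_2 = 4
y_2 = 9
z_2 = 11
h_2 = 4
x_3 = 9
y_3 = 6
z_3 = 5
r_3 = 3
x_4 = 9
y_4 = 3
z_4 = 7
x_5 = 6
y_5 = 9
z_5 = 6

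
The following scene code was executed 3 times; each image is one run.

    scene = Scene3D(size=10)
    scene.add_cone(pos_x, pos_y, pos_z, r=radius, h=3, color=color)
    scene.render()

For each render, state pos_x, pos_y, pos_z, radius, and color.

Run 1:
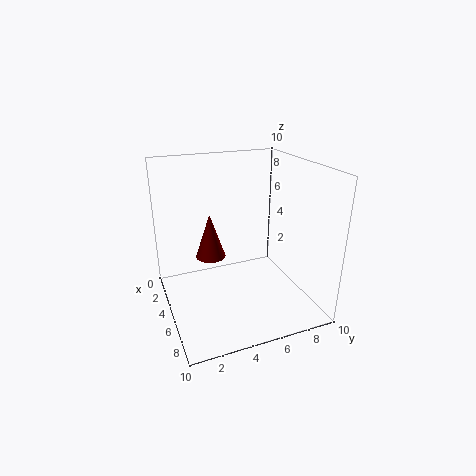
pos_x = 5, pos_y = 3, pos_z = 4, radius = 1, color = 'maroon'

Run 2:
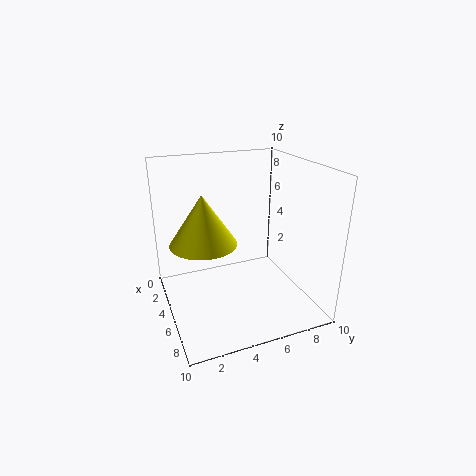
pos_x = 7, pos_y = 2, pos_z = 6, radius = 2, color = 'yellow'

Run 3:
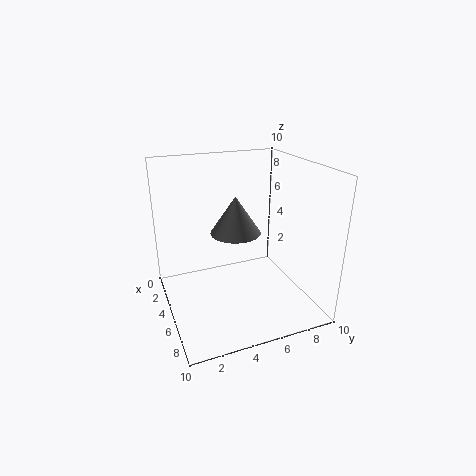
pos_x = 2, pos_y = 6, pos_z = 4, radius = 2, color = 'gray'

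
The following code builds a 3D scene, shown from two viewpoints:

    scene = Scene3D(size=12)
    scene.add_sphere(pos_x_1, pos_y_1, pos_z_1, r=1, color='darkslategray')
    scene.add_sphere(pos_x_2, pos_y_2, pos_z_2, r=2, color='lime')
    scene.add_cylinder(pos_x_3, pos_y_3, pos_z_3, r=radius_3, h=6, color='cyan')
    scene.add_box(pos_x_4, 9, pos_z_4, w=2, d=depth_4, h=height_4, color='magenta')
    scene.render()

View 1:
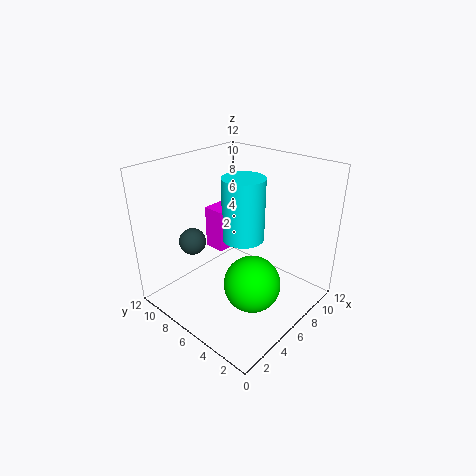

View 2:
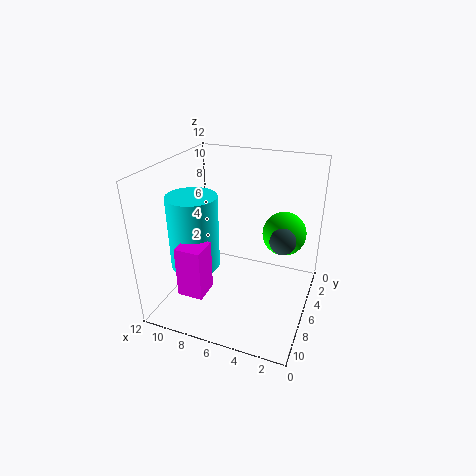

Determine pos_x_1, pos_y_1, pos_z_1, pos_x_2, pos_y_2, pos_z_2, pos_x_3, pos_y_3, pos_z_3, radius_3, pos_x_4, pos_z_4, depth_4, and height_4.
pos_x_1 = 2, pos_y_1 = 7, pos_z_1 = 7, pos_x_2 = 3, pos_y_2 = 2, pos_z_2 = 5, pos_x_3 = 9, pos_y_3 = 8, pos_z_3 = 4, radius_3 = 2, pos_x_4 = 7, pos_z_4 = 3, depth_4 = 2, height_4 = 4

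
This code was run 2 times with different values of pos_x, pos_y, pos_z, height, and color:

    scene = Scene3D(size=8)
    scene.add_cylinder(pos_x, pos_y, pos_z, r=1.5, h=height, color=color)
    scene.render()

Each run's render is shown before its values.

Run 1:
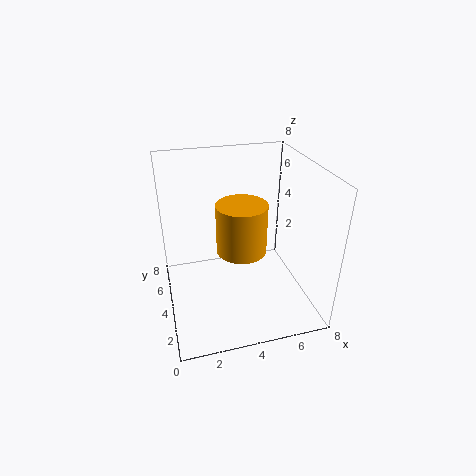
pos_x = 4.5
pos_y = 5
pos_z = 2.5
height = 3
color = 'orange'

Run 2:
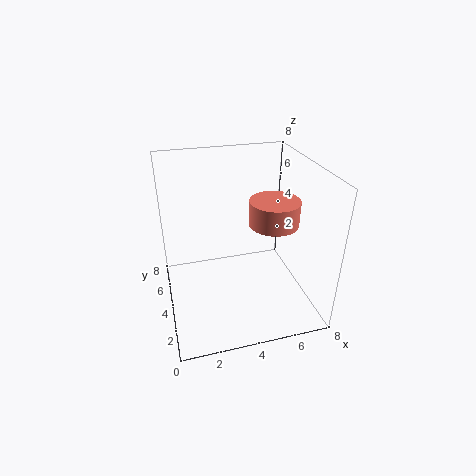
pos_x = 6.5
pos_y = 5
pos_z = 4
height = 1.5
color = 'salmon'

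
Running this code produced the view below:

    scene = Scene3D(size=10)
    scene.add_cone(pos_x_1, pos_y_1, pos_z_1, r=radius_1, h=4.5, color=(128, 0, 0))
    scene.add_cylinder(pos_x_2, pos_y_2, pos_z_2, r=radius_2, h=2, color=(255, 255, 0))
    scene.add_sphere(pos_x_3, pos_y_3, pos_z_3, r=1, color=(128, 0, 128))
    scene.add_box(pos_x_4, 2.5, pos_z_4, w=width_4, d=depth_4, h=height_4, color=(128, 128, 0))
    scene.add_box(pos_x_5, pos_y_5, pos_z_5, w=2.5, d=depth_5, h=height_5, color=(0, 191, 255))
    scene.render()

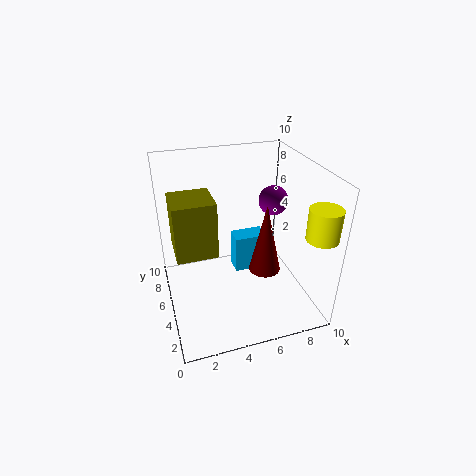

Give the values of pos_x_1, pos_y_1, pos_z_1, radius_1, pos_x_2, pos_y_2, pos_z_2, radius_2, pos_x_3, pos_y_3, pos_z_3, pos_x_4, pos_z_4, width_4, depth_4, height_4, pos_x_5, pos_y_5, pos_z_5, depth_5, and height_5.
pos_x_1 = 6
pos_y_1 = 2.5
pos_z_1 = 4
radius_1 = 1
pos_x_2 = 9
pos_y_2 = 1
pos_z_2 = 6.5
radius_2 = 1
pos_x_3 = 7.5
pos_y_3 = 5
pos_z_3 = 7.5
pos_x_4 = 0.5
pos_z_4 = 5.5
width_4 = 2.5
depth_4 = 2.5
height_4 = 3.5
pos_x_5 = 5.5
pos_y_5 = 7
pos_z_5 = 0.5
depth_5 = 1.5
height_5 = 3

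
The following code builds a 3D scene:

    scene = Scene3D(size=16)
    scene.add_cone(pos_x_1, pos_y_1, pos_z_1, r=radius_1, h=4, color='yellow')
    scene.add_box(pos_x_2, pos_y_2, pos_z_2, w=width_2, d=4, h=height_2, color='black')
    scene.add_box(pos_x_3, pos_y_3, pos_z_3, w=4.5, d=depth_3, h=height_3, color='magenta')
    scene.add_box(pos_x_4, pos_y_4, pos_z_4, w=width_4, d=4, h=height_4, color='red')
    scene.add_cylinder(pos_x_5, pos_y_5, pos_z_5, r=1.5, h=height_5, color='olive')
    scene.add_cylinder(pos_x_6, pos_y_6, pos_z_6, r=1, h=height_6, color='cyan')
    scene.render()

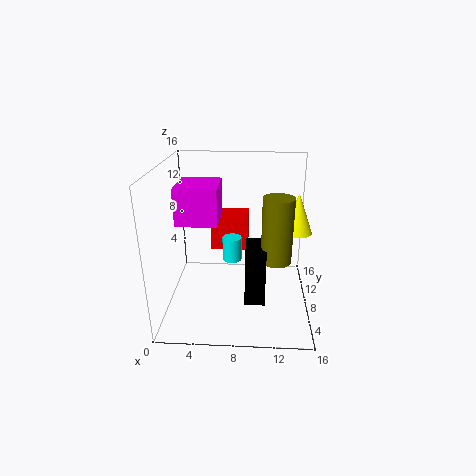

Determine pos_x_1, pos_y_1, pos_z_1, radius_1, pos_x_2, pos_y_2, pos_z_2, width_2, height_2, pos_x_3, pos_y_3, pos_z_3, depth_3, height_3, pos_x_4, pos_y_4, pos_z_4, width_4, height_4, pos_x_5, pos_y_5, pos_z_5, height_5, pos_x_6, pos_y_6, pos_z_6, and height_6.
pos_x_1 = 14
pos_y_1 = 5.5
pos_z_1 = 10
radius_1 = 1.5
pos_x_2 = 9
pos_y_2 = 2
pos_z_2 = 3.5
width_2 = 2
height_2 = 5.5
pos_x_3 = 1.5
pos_y_3 = 6
pos_z_3 = 10
depth_3 = 5
height_3 = 4
pos_x_4 = 4.5
pos_y_4 = 11
pos_z_4 = 5
width_4 = 4.5
height_4 = 4
pos_x_5 = 12
pos_y_5 = 4
pos_z_5 = 7.5
height_5 = 6.5
pos_x_6 = 7.5
pos_y_6 = 6
pos_z_6 = 6.5
height_6 = 2.5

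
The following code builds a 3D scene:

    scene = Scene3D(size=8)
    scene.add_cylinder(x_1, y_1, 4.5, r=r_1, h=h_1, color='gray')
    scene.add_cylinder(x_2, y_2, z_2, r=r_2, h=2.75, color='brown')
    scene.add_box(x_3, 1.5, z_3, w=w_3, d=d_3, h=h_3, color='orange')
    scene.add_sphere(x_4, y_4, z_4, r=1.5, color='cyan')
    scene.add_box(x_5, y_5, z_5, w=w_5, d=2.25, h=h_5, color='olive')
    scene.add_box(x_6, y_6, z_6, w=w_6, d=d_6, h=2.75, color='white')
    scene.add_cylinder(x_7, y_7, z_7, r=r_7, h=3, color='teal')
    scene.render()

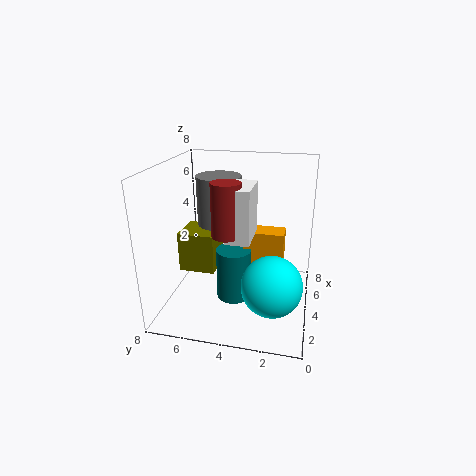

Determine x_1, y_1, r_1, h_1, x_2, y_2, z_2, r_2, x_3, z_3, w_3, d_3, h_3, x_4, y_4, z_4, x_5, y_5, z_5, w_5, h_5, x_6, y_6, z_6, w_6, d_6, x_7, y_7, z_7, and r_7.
x_1 = 4.75
y_1 = 5.25
r_1 = 1.25
h_1 = 2.75
x_2 = 2.5
y_2 = 4.25
z_2 = 4.75
r_2 = 0.75
x_3 = 4.25
z_3 = 1
w_3 = 1.25
d_3 = 2.25
h_3 = 3.25
x_4 = 1.5
y_4 = 1.75
z_4 = 2.75
x_5 = 4.75
y_5 = 5.75
z_5 = 1
w_5 = 2.25
h_5 = 2.5
x_6 = 2
y_6 = 3
z_6 = 4.5
w_6 = 2.25
d_6 = 1.25
x_7 = 4
y_7 = 4.25
z_7 = 0.25
r_7 = 1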